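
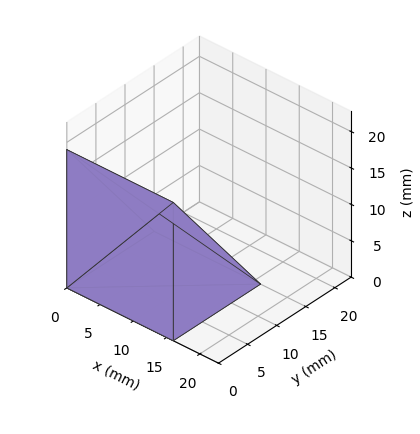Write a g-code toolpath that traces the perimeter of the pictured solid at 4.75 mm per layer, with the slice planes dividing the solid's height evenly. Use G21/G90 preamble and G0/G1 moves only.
Reading the render: the shape is a wedge (ramp): 16 × 15 mm base, rising to 19 mm along the y=0 edge and sloping linearly to z=0 at y=15 (dimensions read to the nearest mm from the axis ticks). For the g-code, the solid's height is divided into equal slices at the stated Δz and each level perimeter traced with G1 moves after a G0 lift.

; perimeter-only toolpath
G21 ; units = mm
G90 ; absolute positioning
G28 ; home
; layer 1
G0 Z4.75
G0 X0.00 Y0.00
G1 X16.00 Y0.00
G1 X16.00 Y11.25
G1 X0.00 Y11.25
G1 X0.00 Y0.00
; layer 2
G0 Z9.50
G0 X0.00 Y0.00
G1 X16.00 Y0.00
G1 X16.00 Y7.50
G1 X0.00 Y7.50
G1 X0.00 Y0.00
; layer 3
G0 Z14.25
G0 X0.00 Y0.00
G1 X16.00 Y0.00
G1 X16.00 Y3.75
G1 X0.00 Y3.75
G1 X0.00 Y0.00
M2 ; end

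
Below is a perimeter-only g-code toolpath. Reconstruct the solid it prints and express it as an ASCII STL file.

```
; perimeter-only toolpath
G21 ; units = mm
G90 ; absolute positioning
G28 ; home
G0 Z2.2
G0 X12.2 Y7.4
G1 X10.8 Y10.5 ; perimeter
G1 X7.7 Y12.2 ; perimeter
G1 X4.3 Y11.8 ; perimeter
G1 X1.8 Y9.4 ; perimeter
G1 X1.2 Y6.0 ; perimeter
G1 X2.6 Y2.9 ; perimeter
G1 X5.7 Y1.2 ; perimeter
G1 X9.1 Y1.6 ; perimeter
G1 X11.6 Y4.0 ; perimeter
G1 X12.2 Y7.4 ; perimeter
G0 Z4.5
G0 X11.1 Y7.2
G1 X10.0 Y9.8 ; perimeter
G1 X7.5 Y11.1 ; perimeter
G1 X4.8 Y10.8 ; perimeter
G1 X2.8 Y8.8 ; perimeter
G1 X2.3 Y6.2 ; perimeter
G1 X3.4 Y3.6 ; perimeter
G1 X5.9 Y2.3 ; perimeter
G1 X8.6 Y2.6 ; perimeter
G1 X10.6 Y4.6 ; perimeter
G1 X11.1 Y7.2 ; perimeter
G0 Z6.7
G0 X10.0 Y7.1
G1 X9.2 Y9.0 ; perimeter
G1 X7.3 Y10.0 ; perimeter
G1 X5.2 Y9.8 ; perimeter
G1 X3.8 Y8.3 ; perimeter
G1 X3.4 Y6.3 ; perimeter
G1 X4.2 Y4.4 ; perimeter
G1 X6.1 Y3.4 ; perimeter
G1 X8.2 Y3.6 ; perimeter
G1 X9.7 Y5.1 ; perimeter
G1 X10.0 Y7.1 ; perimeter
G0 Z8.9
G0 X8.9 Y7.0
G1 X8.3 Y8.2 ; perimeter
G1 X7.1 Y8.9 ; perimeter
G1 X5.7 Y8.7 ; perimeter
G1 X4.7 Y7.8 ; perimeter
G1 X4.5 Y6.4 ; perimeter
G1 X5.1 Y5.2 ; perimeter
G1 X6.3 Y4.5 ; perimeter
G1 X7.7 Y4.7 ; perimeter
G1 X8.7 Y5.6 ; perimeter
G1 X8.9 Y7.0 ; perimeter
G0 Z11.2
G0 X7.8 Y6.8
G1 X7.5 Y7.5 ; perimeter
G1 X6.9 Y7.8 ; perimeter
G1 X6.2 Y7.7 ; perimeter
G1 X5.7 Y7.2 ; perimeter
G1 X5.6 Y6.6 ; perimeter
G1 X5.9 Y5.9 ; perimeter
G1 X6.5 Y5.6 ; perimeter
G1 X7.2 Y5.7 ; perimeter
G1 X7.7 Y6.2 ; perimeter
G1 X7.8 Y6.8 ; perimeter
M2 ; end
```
solid part
  facet normal 0.0000 0.0000 -1.0000
    outer loop
      vertex 7.9 13.3 0.0
      vertex 11.6 11.3 0.0
      vertex 13.3 7.5 0.0
    endloop
  endfacet
  facet normal 0.0000 0.0000 -1.0000
    outer loop
      vertex 3.8 12.8 0.0
      vertex 7.9 13.3 0.0
      vertex 13.3 7.5 0.0
    endloop
  endfacet
  facet normal 0.0000 0.0000 -1.0000
    outer loop
      vertex 0.8 9.9 0.0
      vertex 3.8 12.8 0.0
      vertex 13.3 7.5 0.0
    endloop
  endfacet
  facet normal 0.0000 0.0000 -1.0000
    outer loop
      vertex 0.1 5.9 0.0
      vertex 0.8 9.9 0.0
      vertex 13.3 7.5 0.0
    endloop
  endfacet
  facet normal 0.0000 0.0000 -1.0000
    outer loop
      vertex 1.8 2.1 0.0
      vertex 0.1 5.9 0.0
      vertex 13.3 7.5 0.0
    endloop
  endfacet
  facet normal 0.0000 0.0000 -1.0000
    outer loop
      vertex 5.5 0.1 0.0
      vertex 1.8 2.1 0.0
      vertex 13.3 7.5 0.0
    endloop
  endfacet
  facet normal 0.0000 0.0000 -1.0000
    outer loop
      vertex 9.6 0.6 0.0
      vertex 5.5 0.1 0.0
      vertex 13.3 7.5 0.0
    endloop
  endfacet
  facet normal 0.0000 0.0000 -1.0000
    outer loop
      vertex 12.6 3.5 0.0
      vertex 9.6 0.6 0.0
      vertex 13.3 7.5 0.0
    endloop
  endfacet
  facet normal 0.8249 0.3690 0.4283
    outer loop
      vertex 13.3 7.5 0.0
      vertex 11.6 11.3 0.0
      vertex 6.7 6.7 13.4
    endloop
  endfacet
  facet normal 0.4294 0.7944 0.4297
    outer loop
      vertex 11.6 11.3 0.0
      vertex 7.9 13.3 0.0
      vertex 6.7 6.7 13.4
    endloop
  endfacet
  facet normal -0.1092 0.8956 0.4313
    outer loop
      vertex 7.9 13.3 0.0
      vertex 3.8 12.8 0.0
      vertex 6.7 6.7 13.4
    endloop
  endfacet
  facet normal -0.6271 0.6488 0.4311
    outer loop
      vertex 3.8 12.8 0.0
      vertex 0.8 9.9 0.0
      vertex 6.7 6.7 13.4
    endloop
  endfacet
  facet normal -0.8898 0.1557 0.4290
    outer loop
      vertex 0.8 9.9 0.0
      vertex 0.1 5.9 0.0
      vertex 6.7 6.7 13.4
    endloop
  endfacet
  facet normal -0.8249 -0.3690 0.4283
    outer loop
      vertex 0.1 5.9 0.0
      vertex 1.8 2.1 0.0
      vertex 6.7 6.7 13.4
    endloop
  endfacet
  facet normal -0.4294 -0.7944 0.4297
    outer loop
      vertex 1.8 2.1 0.0
      vertex 5.5 0.1 0.0
      vertex 6.7 6.7 13.4
    endloop
  endfacet
  facet normal 0.1092 -0.8956 0.4313
    outer loop
      vertex 5.5 0.1 0.0
      vertex 9.6 0.6 0.0
      vertex 6.7 6.7 13.4
    endloop
  endfacet
  facet normal 0.6271 -0.6488 0.4311
    outer loop
      vertex 9.6 0.6 0.0
      vertex 12.6 3.5 0.0
      vertex 6.7 6.7 13.4
    endloop
  endfacet
  facet normal 0.8898 -0.1557 0.4290
    outer loop
      vertex 12.6 3.5 0.0
      vertex 13.3 7.5 0.0
      vertex 6.7 6.7 13.4
    endloop
  endfacet
endsolid part

The G0 Z moves step by Δz≈2.2 mm. The G1 loops shrink linearly with z, so the solid tapers from its base footprint up to z≈13.4. Closing with a flat bottom cap and the tapered top and triangulating gives 18 facets — a regular 10-sided pyramid, base circumscribed radius ≈ 6.7 mm, apex at z ≈ 13.4 mm.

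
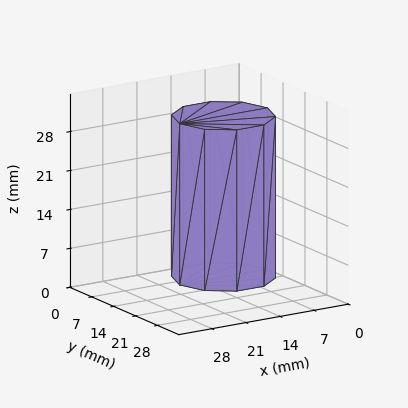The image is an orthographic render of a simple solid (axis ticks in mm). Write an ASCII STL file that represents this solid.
Reading the render: the shape is a regular 10-sided prism (a cylinder approximated with 10 flat sides), circumscribed radius ≈ 9 mm, height ≈ 29 mm (dimensions read to the nearest mm from the axis ticks). For the STL, each face is triangulated and given an outward normal.

solid part
  facet normal 0.0000 0.0000 -1.0000
    outer loop
      vertex 11.781 17.560 0.000
      vertex 16.281 14.290 0.000
      vertex 18.000 9.000 0.000
    endloop
  endfacet
  facet normal 0.0000 0.0000 -1.0000
    outer loop
      vertex 6.219 17.560 0.000
      vertex 11.781 17.560 0.000
      vertex 18.000 9.000 0.000
    endloop
  endfacet
  facet normal 0.0000 0.0000 -1.0000
    outer loop
      vertex 1.719 14.290 0.000
      vertex 6.219 17.560 0.000
      vertex 18.000 9.000 0.000
    endloop
  endfacet
  facet normal 0.0000 0.0000 -1.0000
    outer loop
      vertex 0.000 9.000 0.000
      vertex 1.719 14.290 0.000
      vertex 18.000 9.000 0.000
    endloop
  endfacet
  facet normal 0.0000 0.0000 -1.0000
    outer loop
      vertex 1.719 3.710 0.000
      vertex 0.000 9.000 0.000
      vertex 18.000 9.000 0.000
    endloop
  endfacet
  facet normal 0.0000 0.0000 -1.0000
    outer loop
      vertex 6.219 0.440 0.000
      vertex 1.719 3.710 0.000
      vertex 18.000 9.000 0.000
    endloop
  endfacet
  facet normal 0.0000 0.0000 -1.0000
    outer loop
      vertex 11.781 0.440 0.000
      vertex 6.219 0.440 0.000
      vertex 18.000 9.000 0.000
    endloop
  endfacet
  facet normal 0.0000 0.0000 -1.0000
    outer loop
      vertex 16.281 3.710 0.000
      vertex 11.781 0.440 0.000
      vertex 18.000 9.000 0.000
    endloop
  endfacet
  facet normal 0.0000 0.0000 1.0000
    outer loop
      vertex 18.000 9.000 29.000
      vertex 16.281 14.290 29.000
      vertex 11.781 17.560 29.000
    endloop
  endfacet
  facet normal 0.0000 0.0000 1.0000
    outer loop
      vertex 18.000 9.000 29.000
      vertex 11.781 17.560 29.000
      vertex 6.219 17.560 29.000
    endloop
  endfacet
  facet normal 0.0000 0.0000 1.0000
    outer loop
      vertex 18.000 9.000 29.000
      vertex 6.219 17.560 29.000
      vertex 1.719 14.290 29.000
    endloop
  endfacet
  facet normal 0.0000 0.0000 1.0000
    outer loop
      vertex 18.000 9.000 29.000
      vertex 1.719 14.290 29.000
      vertex 0.000 9.000 29.000
    endloop
  endfacet
  facet normal 0.0000 0.0000 1.0000
    outer loop
      vertex 18.000 9.000 29.000
      vertex 0.000 9.000 29.000
      vertex 1.719 3.710 29.000
    endloop
  endfacet
  facet normal 0.0000 0.0000 1.0000
    outer loop
      vertex 18.000 9.000 29.000
      vertex 1.719 3.710 29.000
      vertex 6.219 0.440 29.000
    endloop
  endfacet
  facet normal 0.0000 0.0000 1.0000
    outer loop
      vertex 18.000 9.000 29.000
      vertex 6.219 0.440 29.000
      vertex 11.781 0.440 29.000
    endloop
  endfacet
  facet normal 0.0000 0.0000 1.0000
    outer loop
      vertex 18.000 9.000 29.000
      vertex 11.781 0.440 29.000
      vertex 16.281 3.710 29.000
    endloop
  endfacet
  facet normal 0.9510 0.3090 0.0000
    outer loop
      vertex 18.000 9.000 0.000
      vertex 16.281 14.290 0.000
      vertex 16.281 14.290 29.000
    endloop
  endfacet
  facet normal 0.9510 0.3090 0.0000
    outer loop
      vertex 18.000 9.000 0.000
      vertex 16.281 14.290 29.000
      vertex 18.000 9.000 29.000
    endloop
  endfacet
  facet normal 0.5879 0.8090 0.0000
    outer loop
      vertex 16.281 14.290 0.000
      vertex 11.781 17.560 0.000
      vertex 11.781 17.560 29.000
    endloop
  endfacet
  facet normal 0.5879 0.8090 0.0000
    outer loop
      vertex 16.281 14.290 0.000
      vertex 11.781 17.560 29.000
      vertex 16.281 14.290 29.000
    endloop
  endfacet
  facet normal 0.0000 1.0000 0.0000
    outer loop
      vertex 11.781 17.560 0.000
      vertex 6.219 17.560 0.000
      vertex 6.219 17.560 29.000
    endloop
  endfacet
  facet normal 0.0000 1.0000 0.0000
    outer loop
      vertex 11.781 17.560 0.000
      vertex 6.219 17.560 29.000
      vertex 11.781 17.560 29.000
    endloop
  endfacet
  facet normal -0.5879 0.8090 0.0000
    outer loop
      vertex 6.219 17.560 0.000
      vertex 1.719 14.290 0.000
      vertex 1.719 14.290 29.000
    endloop
  endfacet
  facet normal -0.5879 0.8090 0.0000
    outer loop
      vertex 6.219 17.560 0.000
      vertex 1.719 14.290 29.000
      vertex 6.219 17.560 29.000
    endloop
  endfacet
  facet normal -0.9510 0.3090 0.0000
    outer loop
      vertex 1.719 14.290 0.000
      vertex 0.000 9.000 0.000
      vertex 0.000 9.000 29.000
    endloop
  endfacet
  facet normal -0.9510 0.3090 0.0000
    outer loop
      vertex 1.719 14.290 0.000
      vertex 0.000 9.000 29.000
      vertex 1.719 14.290 29.000
    endloop
  endfacet
  facet normal -0.9510 -0.3090 0.0000
    outer loop
      vertex 0.000 9.000 0.000
      vertex 1.719 3.710 0.000
      vertex 1.719 3.710 29.000
    endloop
  endfacet
  facet normal -0.9510 -0.3090 0.0000
    outer loop
      vertex 0.000 9.000 0.000
      vertex 1.719 3.710 29.000
      vertex 0.000 9.000 29.000
    endloop
  endfacet
  facet normal -0.5879 -0.8090 0.0000
    outer loop
      vertex 1.719 3.710 0.000
      vertex 6.219 0.440 0.000
      vertex 6.219 0.440 29.000
    endloop
  endfacet
  facet normal -0.5879 -0.8090 0.0000
    outer loop
      vertex 1.719 3.710 0.000
      vertex 6.219 0.440 29.000
      vertex 1.719 3.710 29.000
    endloop
  endfacet
  facet normal 0.0000 -1.0000 0.0000
    outer loop
      vertex 6.219 0.440 0.000
      vertex 11.781 0.440 0.000
      vertex 11.781 0.440 29.000
    endloop
  endfacet
  facet normal 0.0000 -1.0000 0.0000
    outer loop
      vertex 6.219 0.440 0.000
      vertex 11.781 0.440 29.000
      vertex 6.219 0.440 29.000
    endloop
  endfacet
  facet normal 0.5879 -0.8090 0.0000
    outer loop
      vertex 11.781 0.440 0.000
      vertex 16.281 3.710 0.000
      vertex 16.281 3.710 29.000
    endloop
  endfacet
  facet normal 0.5879 -0.8090 0.0000
    outer loop
      vertex 11.781 0.440 0.000
      vertex 16.281 3.710 29.000
      vertex 11.781 0.440 29.000
    endloop
  endfacet
  facet normal 0.9510 -0.3090 0.0000
    outer loop
      vertex 16.281 3.710 0.000
      vertex 18.000 9.000 0.000
      vertex 18.000 9.000 29.000
    endloop
  endfacet
  facet normal 0.9510 -0.3090 0.0000
    outer loop
      vertex 16.281 3.710 0.000
      vertex 18.000 9.000 29.000
      vertex 16.281 3.710 29.000
    endloop
  endfacet
endsolid part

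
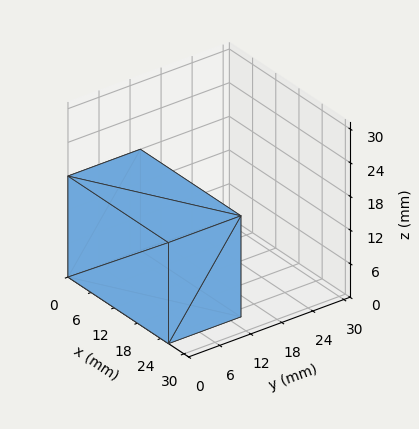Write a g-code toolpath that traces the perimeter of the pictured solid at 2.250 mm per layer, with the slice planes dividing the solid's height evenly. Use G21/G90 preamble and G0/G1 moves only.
Reading the render: the shape is a rectangular box, roughly 26 × 14 mm footprint and 18 mm tall (dimensions read to the nearest mm from the axis ticks). For the g-code, the solid's height is divided into equal slices at the stated Δz and each level perimeter traced with G1 moves after a G0 lift.

; perimeter-only toolpath
G21 ; units = mm
G90 ; absolute positioning
G28 ; home
; layer 1
G0 Z2.250
G0 X0.000 Y0.000
G1 X26.000 Y0.000
G1 X26.000 Y14.000
G1 X0.000 Y14.000
G1 X0.000 Y0.000
; layer 2
G0 Z4.500
G0 X0.000 Y0.000
G1 X26.000 Y0.000
G1 X26.000 Y14.000
G1 X0.000 Y14.000
G1 X0.000 Y0.000
; layer 3
G0 Z6.750
G0 X0.000 Y0.000
G1 X26.000 Y0.000
G1 X26.000 Y14.000
G1 X0.000 Y14.000
G1 X0.000 Y0.000
; layer 4
G0 Z9.000
G0 X0.000 Y0.000
G1 X26.000 Y0.000
G1 X26.000 Y14.000
G1 X0.000 Y14.000
G1 X0.000 Y0.000
; layer 5
G0 Z11.250
G0 X0.000 Y0.000
G1 X26.000 Y0.000
G1 X26.000 Y14.000
G1 X0.000 Y14.000
G1 X0.000 Y0.000
; layer 6
G0 Z13.500
G0 X0.000 Y0.000
G1 X26.000 Y0.000
G1 X26.000 Y14.000
G1 X0.000 Y14.000
G1 X0.000 Y0.000
; layer 7
G0 Z15.750
G0 X0.000 Y0.000
G1 X26.000 Y0.000
G1 X26.000 Y14.000
G1 X0.000 Y14.000
G1 X0.000 Y0.000
; layer 8
G0 Z18.000
G0 X0.000 Y0.000
G1 X26.000 Y0.000
G1 X26.000 Y14.000
G1 X0.000 Y14.000
G1 X0.000 Y0.000
M2 ; end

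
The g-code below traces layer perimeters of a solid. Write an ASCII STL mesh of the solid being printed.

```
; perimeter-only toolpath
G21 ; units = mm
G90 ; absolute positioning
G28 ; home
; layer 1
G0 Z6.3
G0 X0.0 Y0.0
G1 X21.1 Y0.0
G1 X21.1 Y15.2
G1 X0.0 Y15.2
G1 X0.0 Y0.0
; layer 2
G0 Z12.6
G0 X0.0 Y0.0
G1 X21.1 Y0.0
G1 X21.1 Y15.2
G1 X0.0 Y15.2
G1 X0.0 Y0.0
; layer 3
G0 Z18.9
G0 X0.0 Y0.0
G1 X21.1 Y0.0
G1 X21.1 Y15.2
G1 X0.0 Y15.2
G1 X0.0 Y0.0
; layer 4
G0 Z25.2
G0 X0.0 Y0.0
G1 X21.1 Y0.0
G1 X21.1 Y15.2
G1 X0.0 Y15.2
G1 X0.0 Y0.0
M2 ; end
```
solid part
  facet normal 0.0000 0.0000 -1.0000
    outer loop
      vertex 21.1 15.2 0.0
      vertex 21.1 0.0 0.0
      vertex 0.0 0.0 0.0
    endloop
  endfacet
  facet normal 0.0000 0.0000 -1.0000
    outer loop
      vertex 0.0 15.2 0.0
      vertex 21.1 15.2 0.0
      vertex 0.0 0.0 0.0
    endloop
  endfacet
  facet normal 0.0000 0.0000 1.0000
    outer loop
      vertex 0.0 0.0 25.2
      vertex 21.1 0.0 25.2
      vertex 21.1 15.2 25.2
    endloop
  endfacet
  facet normal 0.0000 0.0000 1.0000
    outer loop
      vertex 0.0 0.0 25.2
      vertex 21.1 15.2 25.2
      vertex 0.0 15.2 25.2
    endloop
  endfacet
  facet normal 0.0000 -1.0000 0.0000
    outer loop
      vertex 0.0 0.0 0.0
      vertex 21.1 0.0 0.0
      vertex 21.1 0.0 25.2
    endloop
  endfacet
  facet normal 0.0000 -1.0000 0.0000
    outer loop
      vertex 0.0 0.0 0.0
      vertex 21.1 0.0 25.2
      vertex 0.0 0.0 25.2
    endloop
  endfacet
  facet normal 0.0000 1.0000 0.0000
    outer loop
      vertex 21.1 15.2 25.2
      vertex 21.1 15.2 0.0
      vertex 0.0 15.2 0.0
    endloop
  endfacet
  facet normal 0.0000 1.0000 0.0000
    outer loop
      vertex 0.0 15.2 25.2
      vertex 21.1 15.2 25.2
      vertex 0.0 15.2 0.0
    endloop
  endfacet
  facet normal -1.0000 0.0000 0.0000
    outer loop
      vertex 0.0 15.2 25.2
      vertex 0.0 15.2 0.0
      vertex 0.0 0.0 0.0
    endloop
  endfacet
  facet normal -1.0000 0.0000 0.0000
    outer loop
      vertex 0.0 0.0 25.2
      vertex 0.0 15.2 25.2
      vertex 0.0 0.0 0.0
    endloop
  endfacet
  facet normal 1.0000 0.0000 0.0000
    outer loop
      vertex 21.1 0.0 0.0
      vertex 21.1 15.2 0.0
      vertex 21.1 15.2 25.2
    endloop
  endfacet
  facet normal 1.0000 0.0000 0.0000
    outer loop
      vertex 21.1 0.0 0.0
      vertex 21.1 15.2 25.2
      vertex 21.1 0.0 25.2
    endloop
  endfacet
endsolid part

The G0 Z moves step by Δz≈6.3 mm. Every layer's G1 loop is the same polygon, so the solid is a straight extrusion of it from z=0 to z≈25.2. Closing with flat bottom and top caps and triangulating gives 12 facets — a rectangular box, roughly 21.1 × 15.2 mm footprint and 25.2 mm tall.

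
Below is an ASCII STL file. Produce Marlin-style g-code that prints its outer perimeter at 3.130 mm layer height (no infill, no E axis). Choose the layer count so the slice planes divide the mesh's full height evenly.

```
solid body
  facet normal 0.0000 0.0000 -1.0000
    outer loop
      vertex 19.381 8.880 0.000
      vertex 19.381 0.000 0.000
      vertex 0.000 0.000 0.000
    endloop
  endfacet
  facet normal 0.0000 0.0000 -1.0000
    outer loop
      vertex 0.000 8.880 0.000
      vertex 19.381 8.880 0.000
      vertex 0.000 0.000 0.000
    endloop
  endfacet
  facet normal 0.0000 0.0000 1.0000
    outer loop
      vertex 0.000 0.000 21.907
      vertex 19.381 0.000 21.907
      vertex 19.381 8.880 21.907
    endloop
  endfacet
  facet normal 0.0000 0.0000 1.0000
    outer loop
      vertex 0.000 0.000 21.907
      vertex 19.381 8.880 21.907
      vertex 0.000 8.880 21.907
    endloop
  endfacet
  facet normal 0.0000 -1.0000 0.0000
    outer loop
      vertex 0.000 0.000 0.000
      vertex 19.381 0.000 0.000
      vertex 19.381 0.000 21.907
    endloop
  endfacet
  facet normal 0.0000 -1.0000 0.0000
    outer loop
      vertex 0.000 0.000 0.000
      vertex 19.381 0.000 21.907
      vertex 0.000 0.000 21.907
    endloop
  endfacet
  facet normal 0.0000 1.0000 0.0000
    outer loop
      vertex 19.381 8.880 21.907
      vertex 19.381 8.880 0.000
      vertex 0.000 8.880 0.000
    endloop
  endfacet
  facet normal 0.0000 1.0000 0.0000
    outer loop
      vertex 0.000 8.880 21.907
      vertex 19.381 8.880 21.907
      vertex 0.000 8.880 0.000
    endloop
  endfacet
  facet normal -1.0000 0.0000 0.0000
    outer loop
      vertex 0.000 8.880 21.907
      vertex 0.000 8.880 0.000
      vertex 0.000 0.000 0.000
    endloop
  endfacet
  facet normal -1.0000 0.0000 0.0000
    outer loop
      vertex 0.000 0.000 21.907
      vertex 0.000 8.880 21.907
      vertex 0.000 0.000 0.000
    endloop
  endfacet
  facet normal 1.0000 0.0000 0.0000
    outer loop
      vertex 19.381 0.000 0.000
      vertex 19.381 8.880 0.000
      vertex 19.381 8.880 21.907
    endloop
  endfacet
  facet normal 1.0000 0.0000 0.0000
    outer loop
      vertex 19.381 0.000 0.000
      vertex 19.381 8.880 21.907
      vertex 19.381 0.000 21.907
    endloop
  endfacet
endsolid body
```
; perimeter-only toolpath
G21 ; units = mm
G90 ; absolute positioning
G28 ; home
; layer 1
G0 Z3.130
G0 X0.000 Y0.000
G1 X19.381 Y0.000
G1 X19.381 Y8.880
G1 X0.000 Y8.880
G1 X0.000 Y0.000
; layer 2
G0 Z6.259
G0 X0.000 Y0.000
G1 X19.381 Y0.000
G1 X19.381 Y8.880
G1 X0.000 Y8.880
G1 X0.000 Y0.000
; layer 3
G0 Z9.389
G0 X0.000 Y0.000
G1 X19.381 Y0.000
G1 X19.381 Y8.880
G1 X0.000 Y8.880
G1 X0.000 Y0.000
; layer 4
G0 Z12.518
G0 X0.000 Y0.000
G1 X19.381 Y0.000
G1 X19.381 Y8.880
G1 X0.000 Y8.880
G1 X0.000 Y0.000
; layer 5
G0 Z15.648
G0 X0.000 Y0.000
G1 X19.381 Y0.000
G1 X19.381 Y8.880
G1 X0.000 Y8.880
G1 X0.000 Y0.000
; layer 6
G0 Z18.777
G0 X0.000 Y0.000
G1 X19.381 Y0.000
G1 X19.381 Y8.880
G1 X0.000 Y8.880
G1 X0.000 Y0.000
; layer 7
G0 Z21.907
G0 X0.000 Y0.000
G1 X19.381 Y0.000
G1 X19.381 Y8.880
G1 X0.000 Y8.880
G1 X0.000 Y0.000
M2 ; end

The solid is a rectangular box, roughly 19.4 × 8.88 mm footprint and 21.9 mm tall. Slicing at Δz = 3.130 mm — 7 equal slices spanning the solid's height, so layer i sits at z = i·h/7 — gives 7 non-empty perimeters. Each is a 4-segment closed polygon; G0 lifts to the layer z and rapids to the start vertex, then G1 traces the edges.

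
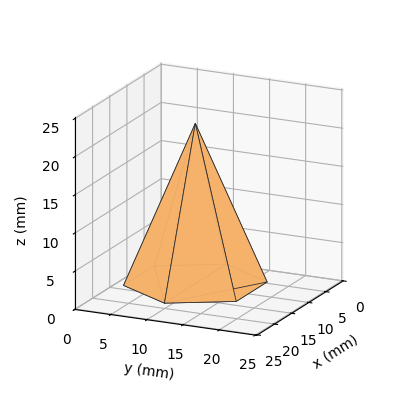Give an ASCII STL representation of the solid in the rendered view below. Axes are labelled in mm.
Reading the render: the shape is a regular 6-sided pyramid, base circumscribed radius ≈ 9 mm, apex at z ≈ 21 mm (dimensions read to the nearest mm from the axis ticks). For the STL, each face is triangulated and given an outward normal.

solid part
  facet normal 0.0000 0.0000 -1.0000
    outer loop
      vertex 4.5 16.8 0.0
      vertex 13.5 16.8 0.0
      vertex 18.0 9.0 0.0
    endloop
  endfacet
  facet normal 0.0000 0.0000 -1.0000
    outer loop
      vertex 0.0 9.0 0.0
      vertex 4.5 16.8 0.0
      vertex 18.0 9.0 0.0
    endloop
  endfacet
  facet normal 0.0000 0.0000 -1.0000
    outer loop
      vertex 4.5 1.2 0.0
      vertex 0.0 9.0 0.0
      vertex 18.0 9.0 0.0
    endloop
  endfacet
  facet normal 0.0000 0.0000 -1.0000
    outer loop
      vertex 13.5 1.2 0.0
      vertex 4.5 1.2 0.0
      vertex 18.0 9.0 0.0
    endloop
  endfacet
  facet normal 0.8120 0.4685 0.3480
    outer loop
      vertex 18.0 9.0 0.0
      vertex 13.5 16.8 0.0
      vertex 9.0 9.0 21.0
    endloop
  endfacet
  facet normal 0.0000 0.9374 0.3482
    outer loop
      vertex 13.5 16.8 0.0
      vertex 4.5 16.8 0.0
      vertex 9.0 9.0 21.0
    endloop
  endfacet
  facet normal -0.8120 0.4685 0.3480
    outer loop
      vertex 4.5 16.8 0.0
      vertex 0.0 9.0 0.0
      vertex 9.0 9.0 21.0
    endloop
  endfacet
  facet normal -0.8120 -0.4685 0.3480
    outer loop
      vertex 0.0 9.0 0.0
      vertex 4.5 1.2 0.0
      vertex 9.0 9.0 21.0
    endloop
  endfacet
  facet normal 0.0000 -0.9374 0.3482
    outer loop
      vertex 4.5 1.2 0.0
      vertex 13.5 1.2 0.0
      vertex 9.0 9.0 21.0
    endloop
  endfacet
  facet normal 0.8120 -0.4685 0.3480
    outer loop
      vertex 13.5 1.2 0.0
      vertex 18.0 9.0 0.0
      vertex 9.0 9.0 21.0
    endloop
  endfacet
endsolid part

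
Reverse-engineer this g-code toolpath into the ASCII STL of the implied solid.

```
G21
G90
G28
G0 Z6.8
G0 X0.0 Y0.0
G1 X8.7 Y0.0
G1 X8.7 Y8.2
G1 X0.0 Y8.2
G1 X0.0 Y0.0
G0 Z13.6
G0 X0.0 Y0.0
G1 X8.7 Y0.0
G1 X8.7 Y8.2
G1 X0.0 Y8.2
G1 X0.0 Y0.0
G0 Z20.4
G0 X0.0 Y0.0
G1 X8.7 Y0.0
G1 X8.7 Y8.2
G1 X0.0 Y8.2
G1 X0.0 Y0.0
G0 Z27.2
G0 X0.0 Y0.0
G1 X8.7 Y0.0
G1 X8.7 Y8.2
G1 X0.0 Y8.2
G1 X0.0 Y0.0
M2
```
solid part
  facet normal 0.0000 0.0000 -1.0000
    outer loop
      vertex 8.7 8.2 0.0
      vertex 8.7 0.0 0.0
      vertex 0.0 0.0 0.0
    endloop
  endfacet
  facet normal 0.0000 0.0000 -1.0000
    outer loop
      vertex 0.0 8.2 0.0
      vertex 8.7 8.2 0.0
      vertex 0.0 0.0 0.0
    endloop
  endfacet
  facet normal 0.0000 0.0000 1.0000
    outer loop
      vertex 0.0 0.0 27.2
      vertex 8.7 0.0 27.2
      vertex 8.7 8.2 27.2
    endloop
  endfacet
  facet normal 0.0000 0.0000 1.0000
    outer loop
      vertex 0.0 0.0 27.2
      vertex 8.7 8.2 27.2
      vertex 0.0 8.2 27.2
    endloop
  endfacet
  facet normal 0.0000 -1.0000 0.0000
    outer loop
      vertex 0.0 0.0 0.0
      vertex 8.7 0.0 0.0
      vertex 8.7 0.0 27.2
    endloop
  endfacet
  facet normal 0.0000 -1.0000 0.0000
    outer loop
      vertex 0.0 0.0 0.0
      vertex 8.7 0.0 27.2
      vertex 0.0 0.0 27.2
    endloop
  endfacet
  facet normal 0.0000 1.0000 0.0000
    outer loop
      vertex 8.7 8.2 27.2
      vertex 8.7 8.2 0.0
      vertex 0.0 8.2 0.0
    endloop
  endfacet
  facet normal 0.0000 1.0000 0.0000
    outer loop
      vertex 0.0 8.2 27.2
      vertex 8.7 8.2 27.2
      vertex 0.0 8.2 0.0
    endloop
  endfacet
  facet normal -1.0000 0.0000 0.0000
    outer loop
      vertex 0.0 8.2 27.2
      vertex 0.0 8.2 0.0
      vertex 0.0 0.0 0.0
    endloop
  endfacet
  facet normal -1.0000 0.0000 0.0000
    outer loop
      vertex 0.0 0.0 27.2
      vertex 0.0 8.2 27.2
      vertex 0.0 0.0 0.0
    endloop
  endfacet
  facet normal 1.0000 0.0000 0.0000
    outer loop
      vertex 8.7 0.0 0.0
      vertex 8.7 8.2 0.0
      vertex 8.7 8.2 27.2
    endloop
  endfacet
  facet normal 1.0000 0.0000 0.0000
    outer loop
      vertex 8.7 0.0 0.0
      vertex 8.7 8.2 27.2
      vertex 8.7 0.0 27.2
    endloop
  endfacet
endsolid part

The G0 Z moves step by Δz≈6.8 mm. Every layer's G1 loop is the same polygon, so the solid is a straight extrusion of it from z=0 to z≈27.2. Closing with flat bottom and top caps and triangulating gives 12 facets — a rectangular box, roughly 8.7 × 8.2 mm footprint and 27.2 mm tall.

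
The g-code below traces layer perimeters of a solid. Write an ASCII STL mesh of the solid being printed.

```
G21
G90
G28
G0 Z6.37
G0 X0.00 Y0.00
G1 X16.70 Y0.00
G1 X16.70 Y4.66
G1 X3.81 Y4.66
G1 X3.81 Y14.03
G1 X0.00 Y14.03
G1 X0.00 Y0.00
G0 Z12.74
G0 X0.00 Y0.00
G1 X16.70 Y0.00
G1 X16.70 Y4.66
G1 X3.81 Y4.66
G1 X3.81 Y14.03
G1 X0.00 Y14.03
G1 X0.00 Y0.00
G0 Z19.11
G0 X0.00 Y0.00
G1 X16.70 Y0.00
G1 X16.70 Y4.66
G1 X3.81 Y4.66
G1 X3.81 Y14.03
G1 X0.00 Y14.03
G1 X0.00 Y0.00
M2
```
solid part
  facet normal 0.0000 0.0000 -1.0000
    outer loop
      vertex 16.70 4.66 0.00
      vertex 16.70 0.00 0.00
      vertex 0.00 0.00 0.00
    endloop
  endfacet
  facet normal 0.0000 0.0000 -1.0000
    outer loop
      vertex 3.81 4.66 0.00
      vertex 16.70 4.66 0.00
      vertex 0.00 0.00 0.00
    endloop
  endfacet
  facet normal 0.0000 0.0000 -1.0000
    outer loop
      vertex 3.81 14.03 0.00
      vertex 3.81 4.66 0.00
      vertex 0.00 0.00 0.00
    endloop
  endfacet
  facet normal 0.0000 0.0000 -1.0000
    outer loop
      vertex 0.00 14.03 0.00
      vertex 3.81 14.03 0.00
      vertex 0.00 0.00 0.00
    endloop
  endfacet
  facet normal 0.0000 0.0000 1.0000
    outer loop
      vertex 0.00 0.00 19.11
      vertex 16.70 0.00 19.11
      vertex 16.70 4.66 19.11
    endloop
  endfacet
  facet normal 0.0000 0.0000 1.0000
    outer loop
      vertex 0.00 0.00 19.11
      vertex 16.70 4.66 19.11
      vertex 3.81 4.66 19.11
    endloop
  endfacet
  facet normal 0.0000 0.0000 1.0000
    outer loop
      vertex 0.00 0.00 19.11
      vertex 3.81 4.66 19.11
      vertex 3.81 14.03 19.11
    endloop
  endfacet
  facet normal 0.0000 0.0000 1.0000
    outer loop
      vertex 0.00 0.00 19.11
      vertex 3.81 14.03 19.11
      vertex 0.00 14.03 19.11
    endloop
  endfacet
  facet normal 0.0000 -1.0000 0.0000
    outer loop
      vertex 0.00 0.00 0.00
      vertex 16.70 0.00 0.00
      vertex 16.70 0.00 19.11
    endloop
  endfacet
  facet normal 0.0000 -1.0000 0.0000
    outer loop
      vertex 0.00 0.00 0.00
      vertex 16.70 0.00 19.11
      vertex 0.00 0.00 19.11
    endloop
  endfacet
  facet normal 1.0000 0.0000 0.0000
    outer loop
      vertex 16.70 0.00 0.00
      vertex 16.70 4.66 0.00
      vertex 16.70 4.66 19.11
    endloop
  endfacet
  facet normal 1.0000 0.0000 0.0000
    outer loop
      vertex 16.70 0.00 0.00
      vertex 16.70 4.66 19.11
      vertex 16.70 0.00 19.11
    endloop
  endfacet
  facet normal 0.0000 1.0000 0.0000
    outer loop
      vertex 16.70 4.66 0.00
      vertex 3.81 4.66 0.00
      vertex 3.81 4.66 19.11
    endloop
  endfacet
  facet normal 0.0000 1.0000 0.0000
    outer loop
      vertex 16.70 4.66 0.00
      vertex 3.81 4.66 19.11
      vertex 16.70 4.66 19.11
    endloop
  endfacet
  facet normal 1.0000 0.0000 0.0000
    outer loop
      vertex 3.81 4.66 0.00
      vertex 3.81 14.03 0.00
      vertex 3.81 14.03 19.11
    endloop
  endfacet
  facet normal 1.0000 0.0000 0.0000
    outer loop
      vertex 3.81 4.66 0.00
      vertex 3.81 14.03 19.11
      vertex 3.81 4.66 19.11
    endloop
  endfacet
  facet normal 0.0000 1.0000 0.0000
    outer loop
      vertex 3.81 14.03 0.00
      vertex 0.00 14.03 0.00
      vertex 0.00 14.03 19.11
    endloop
  endfacet
  facet normal 0.0000 1.0000 0.0000
    outer loop
      vertex 3.81 14.03 0.00
      vertex 0.00 14.03 19.11
      vertex 3.81 14.03 19.11
    endloop
  endfacet
  facet normal -1.0000 0.0000 0.0000
    outer loop
      vertex 0.00 14.03 0.00
      vertex 0.00 0.00 0.00
      vertex 0.00 0.00 19.11
    endloop
  endfacet
  facet normal -1.0000 0.0000 0.0000
    outer loop
      vertex 0.00 14.03 0.00
      vertex 0.00 0.00 19.11
      vertex 0.00 14.03 19.11
    endloop
  endfacet
endsolid part

The G0 Z moves step by Δz≈6.37 mm. Every layer's G1 loop is the same polygon, so the solid is a straight extrusion of it from z=0 to z≈19.1. Closing with flat bottom and top caps and triangulating gives 20 facets — an L-shaped prism: outer 16.7 × 14 mm, arm thicknesses ≈ 4.66 mm (horizontal) and 3.81 mm (vertical), extruded 19.1 mm in z.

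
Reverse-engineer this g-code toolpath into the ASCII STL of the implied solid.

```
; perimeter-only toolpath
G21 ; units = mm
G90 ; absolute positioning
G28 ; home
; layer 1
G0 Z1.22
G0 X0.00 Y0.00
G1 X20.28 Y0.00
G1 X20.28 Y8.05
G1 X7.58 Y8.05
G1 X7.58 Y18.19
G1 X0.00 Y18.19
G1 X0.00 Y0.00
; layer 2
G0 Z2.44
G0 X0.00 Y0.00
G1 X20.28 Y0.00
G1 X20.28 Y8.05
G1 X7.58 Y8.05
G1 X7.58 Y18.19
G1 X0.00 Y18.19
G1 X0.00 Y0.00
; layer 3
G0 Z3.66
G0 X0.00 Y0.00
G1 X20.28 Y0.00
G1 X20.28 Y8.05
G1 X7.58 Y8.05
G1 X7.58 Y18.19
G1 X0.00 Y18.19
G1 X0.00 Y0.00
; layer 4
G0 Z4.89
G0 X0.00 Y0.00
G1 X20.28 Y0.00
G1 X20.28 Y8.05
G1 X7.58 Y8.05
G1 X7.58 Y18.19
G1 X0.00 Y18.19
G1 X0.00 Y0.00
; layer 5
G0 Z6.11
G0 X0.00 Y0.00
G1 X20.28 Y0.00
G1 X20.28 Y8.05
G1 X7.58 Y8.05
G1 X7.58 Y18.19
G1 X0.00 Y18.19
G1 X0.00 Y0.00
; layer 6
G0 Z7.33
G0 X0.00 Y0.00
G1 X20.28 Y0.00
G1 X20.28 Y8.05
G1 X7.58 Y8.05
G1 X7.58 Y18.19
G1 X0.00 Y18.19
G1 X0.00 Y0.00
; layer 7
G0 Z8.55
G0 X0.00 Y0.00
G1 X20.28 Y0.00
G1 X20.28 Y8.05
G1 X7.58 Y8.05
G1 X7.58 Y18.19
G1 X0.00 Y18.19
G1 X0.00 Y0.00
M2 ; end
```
solid part
  facet normal 0.0000 0.0000 -1.0000
    outer loop
      vertex 20.28 8.05 0.00
      vertex 20.28 0.00 0.00
      vertex 0.00 0.00 0.00
    endloop
  endfacet
  facet normal 0.0000 0.0000 -1.0000
    outer loop
      vertex 7.58 8.05 0.00
      vertex 20.28 8.05 0.00
      vertex 0.00 0.00 0.00
    endloop
  endfacet
  facet normal 0.0000 0.0000 -1.0000
    outer loop
      vertex 7.58 18.19 0.00
      vertex 7.58 8.05 0.00
      vertex 0.00 0.00 0.00
    endloop
  endfacet
  facet normal 0.0000 0.0000 -1.0000
    outer loop
      vertex 0.00 18.19 0.00
      vertex 7.58 18.19 0.00
      vertex 0.00 0.00 0.00
    endloop
  endfacet
  facet normal 0.0000 0.0000 1.0000
    outer loop
      vertex 0.00 0.00 8.55
      vertex 20.28 0.00 8.55
      vertex 20.28 8.05 8.55
    endloop
  endfacet
  facet normal 0.0000 0.0000 1.0000
    outer loop
      vertex 0.00 0.00 8.55
      vertex 20.28 8.05 8.55
      vertex 7.58 8.05 8.55
    endloop
  endfacet
  facet normal 0.0000 0.0000 1.0000
    outer loop
      vertex 0.00 0.00 8.55
      vertex 7.58 8.05 8.55
      vertex 7.58 18.19 8.55
    endloop
  endfacet
  facet normal 0.0000 0.0000 1.0000
    outer loop
      vertex 0.00 0.00 8.55
      vertex 7.58 18.19 8.55
      vertex 0.00 18.19 8.55
    endloop
  endfacet
  facet normal 0.0000 -1.0000 0.0000
    outer loop
      vertex 0.00 0.00 0.00
      vertex 20.28 0.00 0.00
      vertex 20.28 0.00 8.55
    endloop
  endfacet
  facet normal 0.0000 -1.0000 0.0000
    outer loop
      vertex 0.00 0.00 0.00
      vertex 20.28 0.00 8.55
      vertex 0.00 0.00 8.55
    endloop
  endfacet
  facet normal 1.0000 0.0000 0.0000
    outer loop
      vertex 20.28 0.00 0.00
      vertex 20.28 8.05 0.00
      vertex 20.28 8.05 8.55
    endloop
  endfacet
  facet normal 1.0000 0.0000 0.0000
    outer loop
      vertex 20.28 0.00 0.00
      vertex 20.28 8.05 8.55
      vertex 20.28 0.00 8.55
    endloop
  endfacet
  facet normal 0.0000 1.0000 0.0000
    outer loop
      vertex 20.28 8.05 0.00
      vertex 7.58 8.05 0.00
      vertex 7.58 8.05 8.55
    endloop
  endfacet
  facet normal 0.0000 1.0000 0.0000
    outer loop
      vertex 20.28 8.05 0.00
      vertex 7.58 8.05 8.55
      vertex 20.28 8.05 8.55
    endloop
  endfacet
  facet normal 1.0000 0.0000 0.0000
    outer loop
      vertex 7.58 8.05 0.00
      vertex 7.58 18.19 0.00
      vertex 7.58 18.19 8.55
    endloop
  endfacet
  facet normal 1.0000 0.0000 0.0000
    outer loop
      vertex 7.58 8.05 0.00
      vertex 7.58 18.19 8.55
      vertex 7.58 8.05 8.55
    endloop
  endfacet
  facet normal 0.0000 1.0000 0.0000
    outer loop
      vertex 7.58 18.19 0.00
      vertex 0.00 18.19 0.00
      vertex 0.00 18.19 8.55
    endloop
  endfacet
  facet normal 0.0000 1.0000 0.0000
    outer loop
      vertex 7.58 18.19 0.00
      vertex 0.00 18.19 8.55
      vertex 7.58 18.19 8.55
    endloop
  endfacet
  facet normal -1.0000 0.0000 0.0000
    outer loop
      vertex 0.00 18.19 0.00
      vertex 0.00 0.00 0.00
      vertex 0.00 0.00 8.55
    endloop
  endfacet
  facet normal -1.0000 0.0000 0.0000
    outer loop
      vertex 0.00 18.19 0.00
      vertex 0.00 0.00 8.55
      vertex 0.00 18.19 8.55
    endloop
  endfacet
endsolid part

The G0 Z moves step by Δz≈1.22 mm. Every layer's G1 loop is the same polygon, so the solid is a straight extrusion of it from z=0 to z≈8.55. Closing with flat bottom and top caps and triangulating gives 20 facets — an L-shaped prism: outer 20.3 × 18.2 mm, arm thicknesses ≈ 8.05 mm (horizontal) and 7.58 mm (vertical), extruded 8.55 mm in z.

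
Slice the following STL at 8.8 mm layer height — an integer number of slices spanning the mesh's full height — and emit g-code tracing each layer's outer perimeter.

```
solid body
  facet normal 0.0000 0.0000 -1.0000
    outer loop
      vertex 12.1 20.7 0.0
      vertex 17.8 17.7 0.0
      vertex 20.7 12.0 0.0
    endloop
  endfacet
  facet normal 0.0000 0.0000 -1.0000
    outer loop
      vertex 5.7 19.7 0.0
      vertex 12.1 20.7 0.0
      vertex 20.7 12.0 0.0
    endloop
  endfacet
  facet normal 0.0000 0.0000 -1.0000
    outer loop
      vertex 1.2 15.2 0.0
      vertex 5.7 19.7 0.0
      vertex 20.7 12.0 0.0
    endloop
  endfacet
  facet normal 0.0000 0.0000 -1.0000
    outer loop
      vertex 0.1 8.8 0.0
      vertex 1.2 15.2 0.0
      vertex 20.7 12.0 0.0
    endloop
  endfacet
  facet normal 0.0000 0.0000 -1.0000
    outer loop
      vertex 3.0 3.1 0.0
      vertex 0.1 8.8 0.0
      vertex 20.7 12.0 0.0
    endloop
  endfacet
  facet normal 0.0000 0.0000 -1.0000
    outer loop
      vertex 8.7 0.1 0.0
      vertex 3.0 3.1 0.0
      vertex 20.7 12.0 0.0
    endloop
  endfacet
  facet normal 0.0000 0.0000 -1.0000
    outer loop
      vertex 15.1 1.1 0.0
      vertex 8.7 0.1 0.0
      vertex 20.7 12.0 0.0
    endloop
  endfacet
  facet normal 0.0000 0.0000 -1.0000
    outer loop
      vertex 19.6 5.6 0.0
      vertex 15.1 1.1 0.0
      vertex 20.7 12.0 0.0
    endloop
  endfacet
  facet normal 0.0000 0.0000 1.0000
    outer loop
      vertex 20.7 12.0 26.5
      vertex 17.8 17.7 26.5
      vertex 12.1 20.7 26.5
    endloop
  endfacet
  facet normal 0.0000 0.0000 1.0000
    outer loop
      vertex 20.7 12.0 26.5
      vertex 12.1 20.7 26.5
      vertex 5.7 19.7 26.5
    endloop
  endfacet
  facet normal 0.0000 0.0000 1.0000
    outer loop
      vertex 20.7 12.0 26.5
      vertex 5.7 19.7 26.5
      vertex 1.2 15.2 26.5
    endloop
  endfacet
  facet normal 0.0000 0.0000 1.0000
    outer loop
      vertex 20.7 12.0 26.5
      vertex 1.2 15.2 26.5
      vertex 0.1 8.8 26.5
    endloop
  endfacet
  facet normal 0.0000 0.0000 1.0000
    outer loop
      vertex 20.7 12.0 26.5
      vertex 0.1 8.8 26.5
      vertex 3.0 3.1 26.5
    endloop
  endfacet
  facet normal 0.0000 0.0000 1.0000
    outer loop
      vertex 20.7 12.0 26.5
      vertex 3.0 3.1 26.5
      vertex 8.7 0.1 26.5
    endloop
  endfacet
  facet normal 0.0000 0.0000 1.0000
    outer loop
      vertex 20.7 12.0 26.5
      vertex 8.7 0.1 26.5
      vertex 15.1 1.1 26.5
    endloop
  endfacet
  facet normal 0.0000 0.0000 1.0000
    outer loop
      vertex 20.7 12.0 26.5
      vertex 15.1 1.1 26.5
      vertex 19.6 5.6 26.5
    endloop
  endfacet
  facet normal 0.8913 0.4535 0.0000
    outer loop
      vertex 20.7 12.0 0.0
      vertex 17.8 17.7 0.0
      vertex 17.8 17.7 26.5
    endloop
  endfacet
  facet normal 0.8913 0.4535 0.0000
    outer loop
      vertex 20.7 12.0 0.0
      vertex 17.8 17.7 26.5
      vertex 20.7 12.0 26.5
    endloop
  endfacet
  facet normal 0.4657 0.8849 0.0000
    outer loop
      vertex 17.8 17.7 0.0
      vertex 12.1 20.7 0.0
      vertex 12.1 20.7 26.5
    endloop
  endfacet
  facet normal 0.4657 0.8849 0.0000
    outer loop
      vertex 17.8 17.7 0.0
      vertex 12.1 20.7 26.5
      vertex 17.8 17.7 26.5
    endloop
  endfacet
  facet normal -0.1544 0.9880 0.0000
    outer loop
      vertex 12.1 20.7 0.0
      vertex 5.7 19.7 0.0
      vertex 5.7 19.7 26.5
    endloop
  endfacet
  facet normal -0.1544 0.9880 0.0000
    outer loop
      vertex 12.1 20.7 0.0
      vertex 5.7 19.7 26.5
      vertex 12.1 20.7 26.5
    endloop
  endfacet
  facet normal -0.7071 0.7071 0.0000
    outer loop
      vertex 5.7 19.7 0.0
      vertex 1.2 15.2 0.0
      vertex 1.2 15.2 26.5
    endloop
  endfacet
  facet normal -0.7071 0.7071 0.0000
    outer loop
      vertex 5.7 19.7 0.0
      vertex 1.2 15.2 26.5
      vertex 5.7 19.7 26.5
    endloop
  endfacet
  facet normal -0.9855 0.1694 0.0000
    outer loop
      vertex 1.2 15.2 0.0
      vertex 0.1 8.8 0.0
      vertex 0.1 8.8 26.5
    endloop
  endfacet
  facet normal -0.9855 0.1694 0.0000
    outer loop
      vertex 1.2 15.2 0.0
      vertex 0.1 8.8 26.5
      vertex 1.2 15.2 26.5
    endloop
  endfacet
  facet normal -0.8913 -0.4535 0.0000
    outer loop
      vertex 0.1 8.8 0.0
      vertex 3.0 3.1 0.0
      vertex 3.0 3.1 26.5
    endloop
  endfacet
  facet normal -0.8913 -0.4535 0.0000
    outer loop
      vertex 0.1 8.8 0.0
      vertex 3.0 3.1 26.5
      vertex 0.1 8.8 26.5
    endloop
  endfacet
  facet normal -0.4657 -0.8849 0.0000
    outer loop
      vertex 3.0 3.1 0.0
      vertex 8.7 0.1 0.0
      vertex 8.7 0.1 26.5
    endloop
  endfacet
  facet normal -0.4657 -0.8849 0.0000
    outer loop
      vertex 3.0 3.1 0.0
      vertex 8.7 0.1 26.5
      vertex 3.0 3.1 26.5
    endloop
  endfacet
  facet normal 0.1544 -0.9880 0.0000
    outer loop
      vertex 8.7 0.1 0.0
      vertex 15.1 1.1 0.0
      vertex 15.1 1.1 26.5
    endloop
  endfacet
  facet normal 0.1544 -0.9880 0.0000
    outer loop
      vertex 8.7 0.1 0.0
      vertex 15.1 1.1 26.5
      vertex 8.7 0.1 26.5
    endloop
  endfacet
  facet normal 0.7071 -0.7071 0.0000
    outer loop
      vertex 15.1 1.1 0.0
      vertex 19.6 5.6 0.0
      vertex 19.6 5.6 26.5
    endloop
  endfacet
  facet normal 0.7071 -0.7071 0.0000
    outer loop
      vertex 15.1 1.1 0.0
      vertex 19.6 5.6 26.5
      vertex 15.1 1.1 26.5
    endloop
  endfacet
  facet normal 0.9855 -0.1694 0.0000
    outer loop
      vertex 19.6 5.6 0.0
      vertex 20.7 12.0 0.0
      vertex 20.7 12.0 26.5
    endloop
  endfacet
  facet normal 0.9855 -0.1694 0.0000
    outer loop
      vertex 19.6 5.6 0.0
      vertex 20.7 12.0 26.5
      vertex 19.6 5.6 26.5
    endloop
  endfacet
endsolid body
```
; perimeter-only toolpath
G21 ; units = mm
G90 ; absolute positioning
G28 ; home
; layer 1
G0 Z8.8
G0 X20.7 Y12.0
G1 X17.8 Y17.7
G1 X12.1 Y20.7
G1 X5.7 Y19.7
G1 X1.2 Y15.2
G1 X0.1 Y8.8
G1 X3.0 Y3.1
G1 X8.7 Y0.1
G1 X15.1 Y1.1
G1 X19.6 Y5.6
G1 X20.7 Y12.0
; layer 2
G0 Z17.7
G0 X20.7 Y12.0
G1 X17.8 Y17.7
G1 X12.1 Y20.7
G1 X5.7 Y19.7
G1 X1.2 Y15.2
G1 X0.1 Y8.8
G1 X3.0 Y3.1
G1 X8.7 Y0.1
G1 X15.1 Y1.1
G1 X19.6 Y5.6
G1 X20.7 Y12.0
; layer 3
G0 Z26.5
G0 X20.7 Y12.0
G1 X17.8 Y17.7
G1 X12.1 Y20.7
G1 X5.7 Y19.7
G1 X1.2 Y15.2
G1 X0.1 Y8.8
G1 X3.0 Y3.1
G1 X8.7 Y0.1
G1 X15.1 Y1.1
G1 X19.6 Y5.6
G1 X20.7 Y12.0
M2 ; end

The solid is a regular 10-sided prism (a cylinder approximated with 10 flat sides), circumscribed radius ≈ 10.4 mm, height ≈ 26.5 mm. Slicing at Δz = 8.8 mm — 3 equal slices spanning the solid's height, so layer i sits at z = i·h/3 — gives 3 non-empty perimeters. Each is a 10-segment closed polygon; G0 lifts to the layer z and rapids to the start vertex, then G1 traces the edges.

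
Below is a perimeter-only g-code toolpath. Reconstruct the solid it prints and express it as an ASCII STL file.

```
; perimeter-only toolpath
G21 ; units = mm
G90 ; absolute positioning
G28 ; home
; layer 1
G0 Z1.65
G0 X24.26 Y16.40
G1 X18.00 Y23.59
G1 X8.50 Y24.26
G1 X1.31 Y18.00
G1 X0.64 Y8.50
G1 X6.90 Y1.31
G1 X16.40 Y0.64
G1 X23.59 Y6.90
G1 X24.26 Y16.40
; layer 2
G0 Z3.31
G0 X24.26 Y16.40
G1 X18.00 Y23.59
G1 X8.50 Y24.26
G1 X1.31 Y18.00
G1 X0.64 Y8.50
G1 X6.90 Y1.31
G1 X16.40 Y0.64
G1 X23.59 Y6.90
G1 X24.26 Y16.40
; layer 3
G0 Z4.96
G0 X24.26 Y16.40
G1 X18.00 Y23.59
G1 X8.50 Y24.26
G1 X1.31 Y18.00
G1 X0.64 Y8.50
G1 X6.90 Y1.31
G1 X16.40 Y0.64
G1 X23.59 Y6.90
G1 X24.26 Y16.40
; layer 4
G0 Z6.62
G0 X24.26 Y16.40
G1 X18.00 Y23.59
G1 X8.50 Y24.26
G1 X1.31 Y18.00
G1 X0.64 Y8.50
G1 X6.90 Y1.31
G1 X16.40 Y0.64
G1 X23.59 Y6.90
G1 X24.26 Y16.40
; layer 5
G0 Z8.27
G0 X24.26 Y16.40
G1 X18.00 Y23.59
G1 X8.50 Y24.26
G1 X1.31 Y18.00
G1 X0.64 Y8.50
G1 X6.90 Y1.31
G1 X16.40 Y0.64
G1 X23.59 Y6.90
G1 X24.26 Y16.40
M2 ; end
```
solid part
  facet normal 0.0000 0.0000 -1.0000
    outer loop
      vertex 8.50 24.26 0.00
      vertex 18.00 23.59 0.00
      vertex 24.26 16.40 0.00
    endloop
  endfacet
  facet normal 0.0000 0.0000 -1.0000
    outer loop
      vertex 1.31 18.00 0.00
      vertex 8.50 24.26 0.00
      vertex 24.26 16.40 0.00
    endloop
  endfacet
  facet normal 0.0000 0.0000 -1.0000
    outer loop
      vertex 0.64 8.50 0.00
      vertex 1.31 18.00 0.00
      vertex 24.26 16.40 0.00
    endloop
  endfacet
  facet normal 0.0000 0.0000 -1.0000
    outer loop
      vertex 6.90 1.31 0.00
      vertex 0.64 8.50 0.00
      vertex 24.26 16.40 0.00
    endloop
  endfacet
  facet normal 0.0000 0.0000 -1.0000
    outer loop
      vertex 16.40 0.64 0.00
      vertex 6.90 1.31 0.00
      vertex 24.26 16.40 0.00
    endloop
  endfacet
  facet normal 0.0000 0.0000 -1.0000
    outer loop
      vertex 23.59 6.90 0.00
      vertex 16.40 0.64 0.00
      vertex 24.26 16.40 0.00
    endloop
  endfacet
  facet normal 0.0000 0.0000 1.0000
    outer loop
      vertex 24.26 16.40 8.27
      vertex 18.00 23.59 8.27
      vertex 8.50 24.26 8.27
    endloop
  endfacet
  facet normal 0.0000 0.0000 1.0000
    outer loop
      vertex 24.26 16.40 8.27
      vertex 8.50 24.26 8.27
      vertex 1.31 18.00 8.27
    endloop
  endfacet
  facet normal 0.0000 0.0000 1.0000
    outer loop
      vertex 24.26 16.40 8.27
      vertex 1.31 18.00 8.27
      vertex 0.64 8.50 8.27
    endloop
  endfacet
  facet normal 0.0000 0.0000 1.0000
    outer loop
      vertex 24.26 16.40 8.27
      vertex 0.64 8.50 8.27
      vertex 6.90 1.31 8.27
    endloop
  endfacet
  facet normal 0.0000 0.0000 1.0000
    outer loop
      vertex 24.26 16.40 8.27
      vertex 6.90 1.31 8.27
      vertex 16.40 0.64 8.27
    endloop
  endfacet
  facet normal 0.0000 0.0000 1.0000
    outer loop
      vertex 24.26 16.40 8.27
      vertex 16.40 0.64 8.27
      vertex 23.59 6.90 8.27
    endloop
  endfacet
  facet normal 0.7542 0.6566 0.0000
    outer loop
      vertex 24.26 16.40 0.00
      vertex 18.00 23.59 0.00
      vertex 18.00 23.59 8.27
    endloop
  endfacet
  facet normal 0.7542 0.6566 0.0000
    outer loop
      vertex 24.26 16.40 0.00
      vertex 18.00 23.59 8.27
      vertex 24.26 16.40 8.27
    endloop
  endfacet
  facet normal 0.0704 0.9975 0.0000
    outer loop
      vertex 18.00 23.59 0.00
      vertex 8.50 24.26 0.00
      vertex 8.50 24.26 8.27
    endloop
  endfacet
  facet normal 0.0704 0.9975 0.0000
    outer loop
      vertex 18.00 23.59 0.00
      vertex 8.50 24.26 8.27
      vertex 18.00 23.59 8.27
    endloop
  endfacet
  facet normal -0.6566 0.7542 0.0000
    outer loop
      vertex 8.50 24.26 0.00
      vertex 1.31 18.00 0.00
      vertex 1.31 18.00 8.27
    endloop
  endfacet
  facet normal -0.6566 0.7542 0.0000
    outer loop
      vertex 8.50 24.26 0.00
      vertex 1.31 18.00 8.27
      vertex 8.50 24.26 8.27
    endloop
  endfacet
  facet normal -0.9975 0.0704 0.0000
    outer loop
      vertex 1.31 18.00 0.00
      vertex 0.64 8.50 0.00
      vertex 0.64 8.50 8.27
    endloop
  endfacet
  facet normal -0.9975 0.0704 0.0000
    outer loop
      vertex 1.31 18.00 0.00
      vertex 0.64 8.50 8.27
      vertex 1.31 18.00 8.27
    endloop
  endfacet
  facet normal -0.7542 -0.6566 0.0000
    outer loop
      vertex 0.64 8.50 0.00
      vertex 6.90 1.31 0.00
      vertex 6.90 1.31 8.27
    endloop
  endfacet
  facet normal -0.7542 -0.6566 0.0000
    outer loop
      vertex 0.64 8.50 0.00
      vertex 6.90 1.31 8.27
      vertex 0.64 8.50 8.27
    endloop
  endfacet
  facet normal -0.0704 -0.9975 0.0000
    outer loop
      vertex 6.90 1.31 0.00
      vertex 16.40 0.64 0.00
      vertex 16.40 0.64 8.27
    endloop
  endfacet
  facet normal -0.0704 -0.9975 0.0000
    outer loop
      vertex 6.90 1.31 0.00
      vertex 16.40 0.64 8.27
      vertex 6.90 1.31 8.27
    endloop
  endfacet
  facet normal 0.6566 -0.7542 0.0000
    outer loop
      vertex 16.40 0.64 0.00
      vertex 23.59 6.90 0.00
      vertex 23.59 6.90 8.27
    endloop
  endfacet
  facet normal 0.6566 -0.7542 0.0000
    outer loop
      vertex 16.40 0.64 0.00
      vertex 23.59 6.90 8.27
      vertex 16.40 0.64 8.27
    endloop
  endfacet
  facet normal 0.9975 -0.0704 0.0000
    outer loop
      vertex 23.59 6.90 0.00
      vertex 24.26 16.40 0.00
      vertex 24.26 16.40 8.27
    endloop
  endfacet
  facet normal 0.9975 -0.0704 0.0000
    outer loop
      vertex 23.59 6.90 0.00
      vertex 24.26 16.40 8.27
      vertex 23.59 6.90 8.27
    endloop
  endfacet
endsolid part

The G0 Z moves step by Δz≈1.65 mm. Every layer's G1 loop is the same polygon, so the solid is a straight extrusion of it from z=0 to z≈8.27. Closing with flat bottom and top caps and triangulating gives 28 facets — a regular 8-sided prism (a cylinder approximated with 8 flat sides), circumscribed radius ≈ 12.4 mm, height ≈ 8.27 mm.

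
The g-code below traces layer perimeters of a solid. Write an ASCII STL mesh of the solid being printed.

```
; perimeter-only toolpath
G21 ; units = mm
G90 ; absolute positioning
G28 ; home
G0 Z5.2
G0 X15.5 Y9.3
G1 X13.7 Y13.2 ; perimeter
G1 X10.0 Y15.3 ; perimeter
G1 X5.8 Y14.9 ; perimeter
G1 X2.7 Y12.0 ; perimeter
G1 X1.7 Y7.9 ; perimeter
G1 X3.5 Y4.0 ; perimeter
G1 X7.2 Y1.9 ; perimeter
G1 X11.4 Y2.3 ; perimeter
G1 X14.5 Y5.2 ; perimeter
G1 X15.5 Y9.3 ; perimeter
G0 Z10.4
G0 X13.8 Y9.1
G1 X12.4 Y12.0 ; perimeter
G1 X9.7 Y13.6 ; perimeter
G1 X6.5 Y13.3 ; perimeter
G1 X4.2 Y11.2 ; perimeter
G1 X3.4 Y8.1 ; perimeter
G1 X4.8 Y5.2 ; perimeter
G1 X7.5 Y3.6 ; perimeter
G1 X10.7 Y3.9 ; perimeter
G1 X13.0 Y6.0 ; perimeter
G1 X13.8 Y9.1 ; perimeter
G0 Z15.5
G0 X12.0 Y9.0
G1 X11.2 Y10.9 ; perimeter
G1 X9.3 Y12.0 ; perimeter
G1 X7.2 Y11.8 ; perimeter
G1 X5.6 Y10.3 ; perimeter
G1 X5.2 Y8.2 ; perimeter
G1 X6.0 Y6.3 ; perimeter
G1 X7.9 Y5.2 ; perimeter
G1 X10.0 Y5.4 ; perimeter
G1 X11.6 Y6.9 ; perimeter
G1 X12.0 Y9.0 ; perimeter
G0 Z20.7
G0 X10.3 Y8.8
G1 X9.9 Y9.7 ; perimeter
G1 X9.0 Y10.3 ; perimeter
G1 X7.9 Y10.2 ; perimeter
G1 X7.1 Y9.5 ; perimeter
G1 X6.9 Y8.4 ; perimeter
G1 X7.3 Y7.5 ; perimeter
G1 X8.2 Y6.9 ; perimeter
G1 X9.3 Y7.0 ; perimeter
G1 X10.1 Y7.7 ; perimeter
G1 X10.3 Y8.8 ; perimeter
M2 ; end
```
solid part
  facet normal 0.0000 0.0000 -1.0000
    outer loop
      vertex 10.4 17.0 0.0
      vertex 15.0 14.3 0.0
      vertex 17.2 9.5 0.0
    endloop
  endfacet
  facet normal 0.0000 0.0000 -1.0000
    outer loop
      vertex 5.1 16.5 0.0
      vertex 10.4 17.0 0.0
      vertex 17.2 9.5 0.0
    endloop
  endfacet
  facet normal 0.0000 0.0000 -1.0000
    outer loop
      vertex 1.2 12.9 0.0
      vertex 5.1 16.5 0.0
      vertex 17.2 9.5 0.0
    endloop
  endfacet
  facet normal 0.0000 0.0000 -1.0000
    outer loop
      vertex 0.0 7.7 0.0
      vertex 1.2 12.9 0.0
      vertex 17.2 9.5 0.0
    endloop
  endfacet
  facet normal 0.0000 0.0000 -1.0000
    outer loop
      vertex 2.2 2.9 0.0
      vertex 0.0 7.7 0.0
      vertex 17.2 9.5 0.0
    endloop
  endfacet
  facet normal 0.0000 0.0000 -1.0000
    outer loop
      vertex 6.8 0.2 0.0
      vertex 2.2 2.9 0.0
      vertex 17.2 9.5 0.0
    endloop
  endfacet
  facet normal 0.0000 0.0000 -1.0000
    outer loop
      vertex 12.1 0.7 0.0
      vertex 6.8 0.2 0.0
      vertex 17.2 9.5 0.0
    endloop
  endfacet
  facet normal 0.0000 0.0000 -1.0000
    outer loop
      vertex 16.0 4.3 0.0
      vertex 12.1 0.7 0.0
      vertex 17.2 9.5 0.0
    endloop
  endfacet
  facet normal 0.8667 0.3973 0.3016
    outer loop
      vertex 17.2 9.5 0.0
      vertex 15.0 14.3 0.0
      vertex 8.6 8.6 25.9
    endloop
  endfacet
  facet normal 0.4828 0.8226 0.3003
    outer loop
      vertex 15.0 14.3 0.0
      vertex 10.4 17.0 0.0
      vertex 8.6 8.6 25.9
    endloop
  endfacet
  facet normal -0.0895 0.9492 0.3016
    outer loop
      vertex 10.4 17.0 0.0
      vertex 5.1 16.5 0.0
      vertex 8.6 8.6 25.9
    endloop
  endfacet
  facet normal -0.6468 0.7007 0.3011
    outer loop
      vertex 5.1 16.5 0.0
      vertex 1.2 12.9 0.0
      vertex 8.6 8.6 25.9
    endloop
  endfacet
  facet normal -0.9292 0.2144 0.3011
    outer loop
      vertex 1.2 12.9 0.0
      vertex 0.0 7.7 0.0
      vertex 8.6 8.6 25.9
    endloop
  endfacet
  facet normal -0.8667 -0.3973 0.3016
    outer loop
      vertex 0.0 7.7 0.0
      vertex 2.2 2.9 0.0
      vertex 8.6 8.6 25.9
    endloop
  endfacet
  facet normal -0.4828 -0.8226 0.3003
    outer loop
      vertex 2.2 2.9 0.0
      vertex 6.8 0.2 0.0
      vertex 8.6 8.6 25.9
    endloop
  endfacet
  facet normal 0.0895 -0.9492 0.3016
    outer loop
      vertex 6.8 0.2 0.0
      vertex 12.1 0.7 0.0
      vertex 8.6 8.6 25.9
    endloop
  endfacet
  facet normal 0.6468 -0.7007 0.3011
    outer loop
      vertex 12.1 0.7 0.0
      vertex 16.0 4.3 0.0
      vertex 8.6 8.6 25.9
    endloop
  endfacet
  facet normal 0.9292 -0.2144 0.3011
    outer loop
      vertex 16.0 4.3 0.0
      vertex 17.2 9.5 0.0
      vertex 8.6 8.6 25.9
    endloop
  endfacet
endsolid part

The G0 Z moves step by Δz≈5.2 mm. The G1 loops shrink linearly with z, so the solid tapers from its base footprint up to z≈25.9. Closing with a flat bottom cap and the tapered top and triangulating gives 18 facets — a regular 10-sided pyramid, base circumscribed radius ≈ 8.6 mm, apex at z ≈ 25.9 mm.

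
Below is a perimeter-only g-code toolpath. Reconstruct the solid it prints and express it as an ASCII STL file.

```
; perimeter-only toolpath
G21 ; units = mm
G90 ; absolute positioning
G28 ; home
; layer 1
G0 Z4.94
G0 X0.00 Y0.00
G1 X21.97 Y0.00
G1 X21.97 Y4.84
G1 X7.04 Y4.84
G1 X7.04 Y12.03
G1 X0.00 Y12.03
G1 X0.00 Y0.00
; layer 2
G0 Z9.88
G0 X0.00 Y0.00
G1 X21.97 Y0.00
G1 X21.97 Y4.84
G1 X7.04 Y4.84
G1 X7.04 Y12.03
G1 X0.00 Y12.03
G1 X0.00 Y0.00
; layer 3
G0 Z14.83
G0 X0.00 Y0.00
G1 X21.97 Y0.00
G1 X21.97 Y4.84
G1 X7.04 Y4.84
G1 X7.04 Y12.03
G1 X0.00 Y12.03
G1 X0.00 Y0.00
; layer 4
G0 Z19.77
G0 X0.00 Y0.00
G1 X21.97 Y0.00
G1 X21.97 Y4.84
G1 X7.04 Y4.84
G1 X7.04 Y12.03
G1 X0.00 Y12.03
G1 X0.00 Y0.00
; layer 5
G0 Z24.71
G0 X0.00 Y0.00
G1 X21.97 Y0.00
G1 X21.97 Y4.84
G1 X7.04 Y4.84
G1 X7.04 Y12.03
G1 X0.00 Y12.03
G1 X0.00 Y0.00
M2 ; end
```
solid part
  facet normal 0.0000 0.0000 -1.0000
    outer loop
      vertex 21.97 4.84 0.00
      vertex 21.97 0.00 0.00
      vertex 0.00 0.00 0.00
    endloop
  endfacet
  facet normal 0.0000 0.0000 -1.0000
    outer loop
      vertex 7.04 4.84 0.00
      vertex 21.97 4.84 0.00
      vertex 0.00 0.00 0.00
    endloop
  endfacet
  facet normal 0.0000 0.0000 -1.0000
    outer loop
      vertex 7.04 12.03 0.00
      vertex 7.04 4.84 0.00
      vertex 0.00 0.00 0.00
    endloop
  endfacet
  facet normal 0.0000 0.0000 -1.0000
    outer loop
      vertex 0.00 12.03 0.00
      vertex 7.04 12.03 0.00
      vertex 0.00 0.00 0.00
    endloop
  endfacet
  facet normal 0.0000 0.0000 1.0000
    outer loop
      vertex 0.00 0.00 24.71
      vertex 21.97 0.00 24.71
      vertex 21.97 4.84 24.71
    endloop
  endfacet
  facet normal 0.0000 0.0000 1.0000
    outer loop
      vertex 0.00 0.00 24.71
      vertex 21.97 4.84 24.71
      vertex 7.04 4.84 24.71
    endloop
  endfacet
  facet normal 0.0000 0.0000 1.0000
    outer loop
      vertex 0.00 0.00 24.71
      vertex 7.04 4.84 24.71
      vertex 7.04 12.03 24.71
    endloop
  endfacet
  facet normal 0.0000 0.0000 1.0000
    outer loop
      vertex 0.00 0.00 24.71
      vertex 7.04 12.03 24.71
      vertex 0.00 12.03 24.71
    endloop
  endfacet
  facet normal 0.0000 -1.0000 0.0000
    outer loop
      vertex 0.00 0.00 0.00
      vertex 21.97 0.00 0.00
      vertex 21.97 0.00 24.71
    endloop
  endfacet
  facet normal 0.0000 -1.0000 0.0000
    outer loop
      vertex 0.00 0.00 0.00
      vertex 21.97 0.00 24.71
      vertex 0.00 0.00 24.71
    endloop
  endfacet
  facet normal 1.0000 0.0000 0.0000
    outer loop
      vertex 21.97 0.00 0.00
      vertex 21.97 4.84 0.00
      vertex 21.97 4.84 24.71
    endloop
  endfacet
  facet normal 1.0000 0.0000 0.0000
    outer loop
      vertex 21.97 0.00 0.00
      vertex 21.97 4.84 24.71
      vertex 21.97 0.00 24.71
    endloop
  endfacet
  facet normal 0.0000 1.0000 0.0000
    outer loop
      vertex 21.97 4.84 0.00
      vertex 7.04 4.84 0.00
      vertex 7.04 4.84 24.71
    endloop
  endfacet
  facet normal 0.0000 1.0000 0.0000
    outer loop
      vertex 21.97 4.84 0.00
      vertex 7.04 4.84 24.71
      vertex 21.97 4.84 24.71
    endloop
  endfacet
  facet normal 1.0000 0.0000 0.0000
    outer loop
      vertex 7.04 4.84 0.00
      vertex 7.04 12.03 0.00
      vertex 7.04 12.03 24.71
    endloop
  endfacet
  facet normal 1.0000 0.0000 0.0000
    outer loop
      vertex 7.04 4.84 0.00
      vertex 7.04 12.03 24.71
      vertex 7.04 4.84 24.71
    endloop
  endfacet
  facet normal 0.0000 1.0000 0.0000
    outer loop
      vertex 7.04 12.03 0.00
      vertex 0.00 12.03 0.00
      vertex 0.00 12.03 24.71
    endloop
  endfacet
  facet normal 0.0000 1.0000 0.0000
    outer loop
      vertex 7.04 12.03 0.00
      vertex 0.00 12.03 24.71
      vertex 7.04 12.03 24.71
    endloop
  endfacet
  facet normal -1.0000 0.0000 0.0000
    outer loop
      vertex 0.00 12.03 0.00
      vertex 0.00 0.00 0.00
      vertex 0.00 0.00 24.71
    endloop
  endfacet
  facet normal -1.0000 0.0000 0.0000
    outer loop
      vertex 0.00 12.03 0.00
      vertex 0.00 0.00 24.71
      vertex 0.00 12.03 24.71
    endloop
  endfacet
endsolid part

The G0 Z moves step by Δz≈4.94 mm. Every layer's G1 loop is the same polygon, so the solid is a straight extrusion of it from z=0 to z≈24.7. Closing with flat bottom and top caps and triangulating gives 20 facets — an L-shaped prism: outer 22 × 12 mm, arm thicknesses ≈ 4.84 mm (horizontal) and 7.04 mm (vertical), extruded 24.7 mm in z.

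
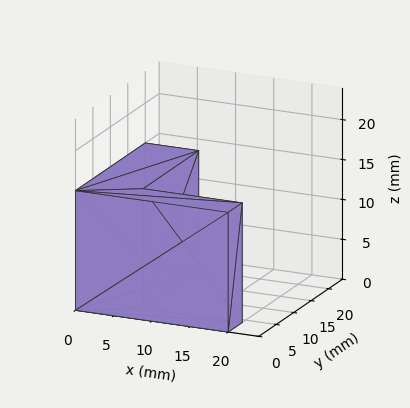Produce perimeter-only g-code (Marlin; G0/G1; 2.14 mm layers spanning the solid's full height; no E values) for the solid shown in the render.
Reading the render: the shape is an L-shaped prism: outer 20 × 20 mm, arm thicknesses ≈ 4 mm (horizontal) and 7 mm (vertical), extruded 15 mm in z (dimensions read to the nearest mm from the axis ticks). For the g-code, the solid's height is divided into equal slices at the stated Δz and each level perimeter traced with G1 moves after a G0 lift.

; perimeter-only toolpath
G21 ; units = mm
G90 ; absolute positioning
G28 ; home
; layer 1
G0 Z2.14
G0 X0.00 Y0.00
G1 X20.00 Y0.00
G1 X20.00 Y4.00
G1 X7.00 Y4.00
G1 X7.00 Y20.00
G1 X0.00 Y20.00
G1 X0.00 Y0.00
; layer 2
G0 Z4.29
G0 X0.00 Y0.00
G1 X20.00 Y0.00
G1 X20.00 Y4.00
G1 X7.00 Y4.00
G1 X7.00 Y20.00
G1 X0.00 Y20.00
G1 X0.00 Y0.00
; layer 3
G0 Z6.43
G0 X0.00 Y0.00
G1 X20.00 Y0.00
G1 X20.00 Y4.00
G1 X7.00 Y4.00
G1 X7.00 Y20.00
G1 X0.00 Y20.00
G1 X0.00 Y0.00
; layer 4
G0 Z8.57
G0 X0.00 Y0.00
G1 X20.00 Y0.00
G1 X20.00 Y4.00
G1 X7.00 Y4.00
G1 X7.00 Y20.00
G1 X0.00 Y20.00
G1 X0.00 Y0.00
; layer 5
G0 Z10.71
G0 X0.00 Y0.00
G1 X20.00 Y0.00
G1 X20.00 Y4.00
G1 X7.00 Y4.00
G1 X7.00 Y20.00
G1 X0.00 Y20.00
G1 X0.00 Y0.00
; layer 6
G0 Z12.86
G0 X0.00 Y0.00
G1 X20.00 Y0.00
G1 X20.00 Y4.00
G1 X7.00 Y4.00
G1 X7.00 Y20.00
G1 X0.00 Y20.00
G1 X0.00 Y0.00
; layer 7
G0 Z15.00
G0 X0.00 Y0.00
G1 X20.00 Y0.00
G1 X20.00 Y4.00
G1 X7.00 Y4.00
G1 X7.00 Y20.00
G1 X0.00 Y20.00
G1 X0.00 Y0.00
M2 ; end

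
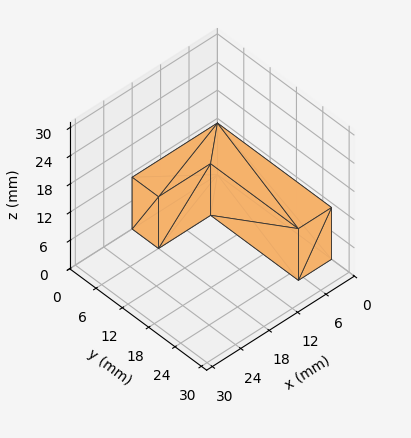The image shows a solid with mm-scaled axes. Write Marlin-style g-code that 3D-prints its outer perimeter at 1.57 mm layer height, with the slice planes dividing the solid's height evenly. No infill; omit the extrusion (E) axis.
Reading the render: the shape is an L-shaped prism: outer 18 × 26 mm, arm thicknesses ≈ 6 mm (horizontal) and 7 mm (vertical), extruded 11 mm in z (dimensions read to the nearest mm from the axis ticks). For the g-code, the solid's height is divided into equal slices at the stated Δz and each level perimeter traced with G1 moves after a G0 lift.

; perimeter-only toolpath
G21 ; units = mm
G90 ; absolute positioning
G28 ; home
; layer 1
G0 Z1.57
G0 X0.00 Y0.00
G1 X18.00 Y0.00
G1 X18.00 Y6.00
G1 X7.00 Y6.00
G1 X7.00 Y26.00
G1 X0.00 Y26.00
G1 X0.00 Y0.00
; layer 2
G0 Z3.14
G0 X0.00 Y0.00
G1 X18.00 Y0.00
G1 X18.00 Y6.00
G1 X7.00 Y6.00
G1 X7.00 Y26.00
G1 X0.00 Y26.00
G1 X0.00 Y0.00
; layer 3
G0 Z4.71
G0 X0.00 Y0.00
G1 X18.00 Y0.00
G1 X18.00 Y6.00
G1 X7.00 Y6.00
G1 X7.00 Y26.00
G1 X0.00 Y26.00
G1 X0.00 Y0.00
; layer 4
G0 Z6.29
G0 X0.00 Y0.00
G1 X18.00 Y0.00
G1 X18.00 Y6.00
G1 X7.00 Y6.00
G1 X7.00 Y26.00
G1 X0.00 Y26.00
G1 X0.00 Y0.00
; layer 5
G0 Z7.86
G0 X0.00 Y0.00
G1 X18.00 Y0.00
G1 X18.00 Y6.00
G1 X7.00 Y6.00
G1 X7.00 Y26.00
G1 X0.00 Y26.00
G1 X0.00 Y0.00
; layer 6
G0 Z9.43
G0 X0.00 Y0.00
G1 X18.00 Y0.00
G1 X18.00 Y6.00
G1 X7.00 Y6.00
G1 X7.00 Y26.00
G1 X0.00 Y26.00
G1 X0.00 Y0.00
; layer 7
G0 Z11.00
G0 X0.00 Y0.00
G1 X18.00 Y0.00
G1 X18.00 Y6.00
G1 X7.00 Y6.00
G1 X7.00 Y26.00
G1 X0.00 Y26.00
G1 X0.00 Y0.00
M2 ; end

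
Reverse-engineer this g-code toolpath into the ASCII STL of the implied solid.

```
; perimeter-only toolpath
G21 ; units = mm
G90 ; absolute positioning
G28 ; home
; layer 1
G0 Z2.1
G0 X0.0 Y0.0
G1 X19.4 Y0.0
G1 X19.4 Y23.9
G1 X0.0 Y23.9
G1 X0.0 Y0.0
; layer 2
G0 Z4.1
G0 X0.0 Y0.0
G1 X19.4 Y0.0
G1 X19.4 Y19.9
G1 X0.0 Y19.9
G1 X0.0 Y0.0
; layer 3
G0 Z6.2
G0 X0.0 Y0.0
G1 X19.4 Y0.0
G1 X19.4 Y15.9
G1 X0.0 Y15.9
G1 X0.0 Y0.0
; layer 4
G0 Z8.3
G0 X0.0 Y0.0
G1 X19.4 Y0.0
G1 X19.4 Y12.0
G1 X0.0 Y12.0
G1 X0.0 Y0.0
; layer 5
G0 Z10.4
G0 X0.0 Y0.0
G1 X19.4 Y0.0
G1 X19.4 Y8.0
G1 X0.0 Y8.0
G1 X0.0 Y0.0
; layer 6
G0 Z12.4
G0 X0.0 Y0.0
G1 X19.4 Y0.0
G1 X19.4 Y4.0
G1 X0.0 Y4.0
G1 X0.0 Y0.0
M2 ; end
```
solid part
  facet normal 0.0000 0.0000 -1.0000
    outer loop
      vertex 19.4 27.9 0.0
      vertex 19.4 0.0 0.0
      vertex 0.0 0.0 0.0
    endloop
  endfacet
  facet normal 0.0000 0.0000 -1.0000
    outer loop
      vertex 0.0 27.9 0.0
      vertex 19.4 27.9 0.0
      vertex 0.0 0.0 0.0
    endloop
  endfacet
  facet normal 0.0000 -1.0000 0.0000
    outer loop
      vertex 0.0 0.0 0.0
      vertex 19.4 0.0 0.0
      vertex 19.4 0.0 14.5
    endloop
  endfacet
  facet normal 0.0000 -1.0000 0.0000
    outer loop
      vertex 0.0 0.0 0.0
      vertex 19.4 0.0 14.5
      vertex 0.0 0.0 14.5
    endloop
  endfacet
  facet normal 0.0000 0.4612 0.8873
    outer loop
      vertex 0.0 0.0 14.5
      vertex 19.4 0.0 14.5
      vertex 19.4 27.9 0.0
    endloop
  endfacet
  facet normal 0.0000 0.4612 0.8873
    outer loop
      vertex 0.0 0.0 14.5
      vertex 19.4 27.9 0.0
      vertex 0.0 27.9 0.0
    endloop
  endfacet
  facet normal -1.0000 0.0000 0.0000
    outer loop
      vertex 0.0 0.0 14.5
      vertex 0.0 27.9 0.0
      vertex 0.0 0.0 0.0
    endloop
  endfacet
  facet normal 1.0000 0.0000 0.0000
    outer loop
      vertex 19.4 0.0 0.0
      vertex 19.4 27.9 0.0
      vertex 19.4 0.0 14.5
    endloop
  endfacet
endsolid part

The G0 Z moves step by Δz≈2.1 mm. The G1 loops shrink linearly with z, so the solid tapers from its base footprint up to z≈14.5. Closing with a flat bottom cap and the tapered top and triangulating gives 8 facets — a wedge (ramp): 19.4 × 27.9 mm base, rising to 14.5 mm along the y=0 edge and sloping linearly to z=0 at y=27.9.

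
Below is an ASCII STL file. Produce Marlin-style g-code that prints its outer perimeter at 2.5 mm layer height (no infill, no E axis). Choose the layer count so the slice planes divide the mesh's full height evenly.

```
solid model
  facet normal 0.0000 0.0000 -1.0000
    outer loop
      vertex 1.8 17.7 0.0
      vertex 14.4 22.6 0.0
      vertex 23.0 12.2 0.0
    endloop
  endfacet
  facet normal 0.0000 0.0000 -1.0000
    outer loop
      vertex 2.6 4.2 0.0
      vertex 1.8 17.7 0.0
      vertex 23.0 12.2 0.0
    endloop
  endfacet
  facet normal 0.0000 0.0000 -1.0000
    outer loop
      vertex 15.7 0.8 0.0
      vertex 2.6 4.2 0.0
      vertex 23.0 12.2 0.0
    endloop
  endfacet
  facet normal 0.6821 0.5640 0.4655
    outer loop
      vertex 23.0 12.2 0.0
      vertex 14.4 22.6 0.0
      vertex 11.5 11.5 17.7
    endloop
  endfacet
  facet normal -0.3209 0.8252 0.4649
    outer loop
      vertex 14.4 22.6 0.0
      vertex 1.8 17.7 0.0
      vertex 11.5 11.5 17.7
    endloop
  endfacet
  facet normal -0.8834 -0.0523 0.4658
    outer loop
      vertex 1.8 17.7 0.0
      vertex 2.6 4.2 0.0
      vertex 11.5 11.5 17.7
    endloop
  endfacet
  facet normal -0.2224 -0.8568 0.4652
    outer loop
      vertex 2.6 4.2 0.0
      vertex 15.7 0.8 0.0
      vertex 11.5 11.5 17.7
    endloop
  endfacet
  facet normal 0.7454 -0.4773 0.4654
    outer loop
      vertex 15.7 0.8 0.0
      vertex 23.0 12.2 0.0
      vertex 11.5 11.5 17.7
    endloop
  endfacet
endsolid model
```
; perimeter-only toolpath
G21 ; units = mm
G90 ; absolute positioning
G28 ; home
; layer 1
G0 Z2.5
G0 X21.4 Y12.1
G1 X14.0 Y21.0
G1 X3.2 Y16.8
G1 X3.9 Y5.2
G1 X15.1 Y2.3
G1 X21.4 Y12.1
; layer 2
G0 Z5.1
G0 X19.7 Y12.0
G1 X13.6 Y19.4
G1 X4.6 Y15.9
G1 X5.1 Y6.3
G1 X14.5 Y3.9
G1 X19.7 Y12.0
; layer 3
G0 Z7.6
G0 X18.1 Y11.9
G1 X13.2 Y17.8
G1 X6.0 Y15.0
G1 X6.4 Y7.3
G1 X13.9 Y5.4
G1 X18.1 Y11.9
; layer 4
G0 Z10.1
G0 X16.4 Y11.8
G1 X12.7 Y16.3
G1 X7.3 Y14.2
G1 X7.7 Y8.4
G1 X13.3 Y6.9
G1 X16.4 Y11.8
; layer 5
G0 Z12.6
G0 X14.8 Y11.7
G1 X12.3 Y14.7
G1 X8.7 Y13.3
G1 X9.0 Y9.4
G1 X12.7 Y8.4
G1 X14.8 Y11.7
; layer 6
G0 Z15.2
G0 X13.1 Y11.6
G1 X11.9 Y13.1
G1 X10.1 Y12.4
G1 X10.2 Y10.5
G1 X12.1 Y10.0
G1 X13.1 Y11.6
M2 ; end

The solid is a regular 5-sided pyramid, base circumscribed radius ≈ 11.5 mm, apex at z ≈ 17.7 mm. Slicing at Δz = 2.5 mm — 7 equal slices spanning the solid's height, so layer i sits at z = i·h/7 — gives 6 non-empty perimeters. Each is a 5-segment closed polygon; G0 lifts to the layer z and rapids to the start vertex, then G1 traces the edges. The cross-section shrinks linearly with z (the slice at the apex is degenerate and omitted).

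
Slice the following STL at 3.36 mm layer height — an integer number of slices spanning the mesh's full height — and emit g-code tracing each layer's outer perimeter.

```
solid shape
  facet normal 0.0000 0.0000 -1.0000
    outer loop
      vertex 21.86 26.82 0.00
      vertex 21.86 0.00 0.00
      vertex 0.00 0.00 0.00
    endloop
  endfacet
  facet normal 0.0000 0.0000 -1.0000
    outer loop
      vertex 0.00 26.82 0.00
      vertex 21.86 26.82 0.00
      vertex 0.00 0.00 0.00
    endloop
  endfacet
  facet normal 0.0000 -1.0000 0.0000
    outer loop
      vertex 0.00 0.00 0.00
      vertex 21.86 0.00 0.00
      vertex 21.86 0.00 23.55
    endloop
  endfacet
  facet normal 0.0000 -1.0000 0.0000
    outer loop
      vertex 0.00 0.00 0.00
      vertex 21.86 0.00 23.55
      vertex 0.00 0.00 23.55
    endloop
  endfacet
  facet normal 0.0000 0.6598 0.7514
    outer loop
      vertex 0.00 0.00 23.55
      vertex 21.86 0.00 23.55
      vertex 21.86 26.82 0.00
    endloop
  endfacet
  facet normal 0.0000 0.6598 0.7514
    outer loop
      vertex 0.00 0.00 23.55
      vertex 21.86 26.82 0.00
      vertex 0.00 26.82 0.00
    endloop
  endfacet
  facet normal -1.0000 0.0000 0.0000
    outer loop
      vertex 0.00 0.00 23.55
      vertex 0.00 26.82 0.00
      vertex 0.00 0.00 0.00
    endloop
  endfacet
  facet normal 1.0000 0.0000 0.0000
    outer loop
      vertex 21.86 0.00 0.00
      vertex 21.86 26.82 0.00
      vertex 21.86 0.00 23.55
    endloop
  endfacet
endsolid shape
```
; perimeter-only toolpath
G21 ; units = mm
G90 ; absolute positioning
G28 ; home
; layer 1
G0 Z3.36
G0 X0.00 Y0.00
G1 X21.86 Y0.00
G1 X21.86 Y22.99
G1 X0.00 Y22.99
G1 X0.00 Y0.00
; layer 2
G0 Z6.73
G0 X0.00 Y0.00
G1 X21.86 Y0.00
G1 X21.86 Y19.16
G1 X0.00 Y19.16
G1 X0.00 Y0.00
; layer 3
G0 Z10.09
G0 X0.00 Y0.00
G1 X21.86 Y0.00
G1 X21.86 Y15.33
G1 X0.00 Y15.33
G1 X0.00 Y0.00
; layer 4
G0 Z13.46
G0 X0.00 Y0.00
G1 X21.86 Y0.00
G1 X21.86 Y11.49
G1 X0.00 Y11.49
G1 X0.00 Y0.00
; layer 5
G0 Z16.82
G0 X0.00 Y0.00
G1 X21.86 Y0.00
G1 X21.86 Y7.66
G1 X0.00 Y7.66
G1 X0.00 Y0.00
; layer 6
G0 Z20.19
G0 X0.00 Y0.00
G1 X21.86 Y0.00
G1 X21.86 Y3.83
G1 X0.00 Y3.83
G1 X0.00 Y0.00
M2 ; end

The solid is a wedge (ramp): 21.9 × 26.8 mm base, rising to 23.6 mm along the y=0 edge and sloping linearly to z=0 at y=26.8. Slicing at Δz = 3.36 mm — 7 equal slices spanning the solid's height, so layer i sits at z = i·h/7 — gives 6 non-empty perimeters. Each is a 4-segment closed polygon; G0 lifts to the layer z and rapids to the start vertex, then G1 traces the edges. The cross-section shrinks linearly with z (the slice at the apex is degenerate and omitted).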